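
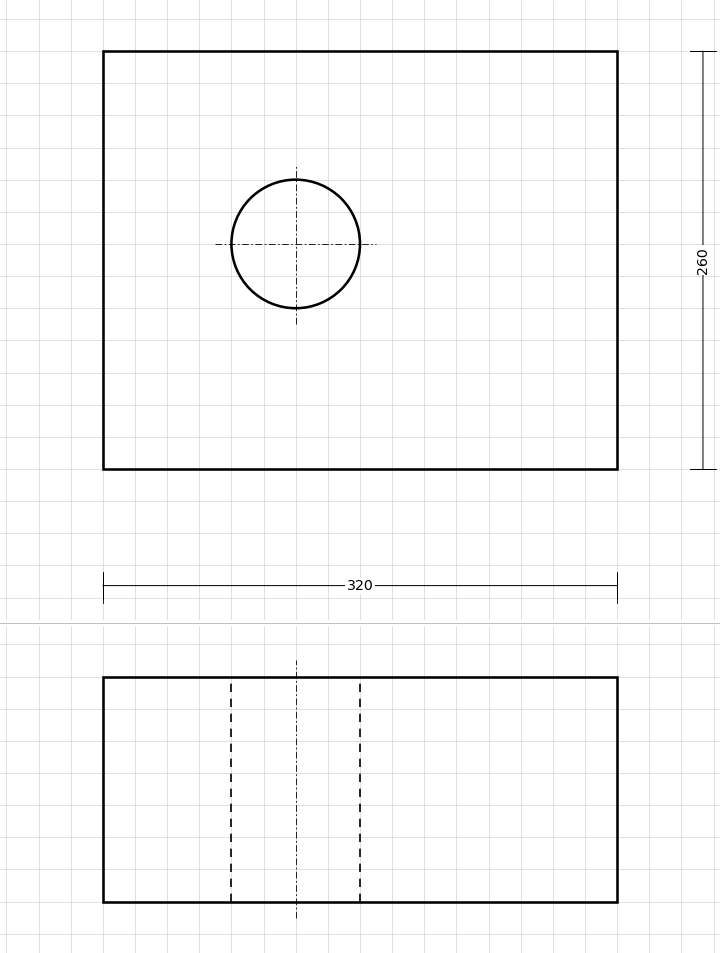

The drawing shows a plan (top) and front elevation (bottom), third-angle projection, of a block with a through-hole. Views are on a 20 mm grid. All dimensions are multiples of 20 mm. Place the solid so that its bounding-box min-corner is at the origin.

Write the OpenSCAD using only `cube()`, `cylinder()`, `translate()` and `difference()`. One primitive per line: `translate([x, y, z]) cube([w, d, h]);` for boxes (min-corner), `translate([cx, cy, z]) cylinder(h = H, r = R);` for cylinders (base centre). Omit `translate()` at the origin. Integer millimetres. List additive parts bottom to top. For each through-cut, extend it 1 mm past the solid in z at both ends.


difference() {
  cube([320, 260, 140]);
  translate([120, 140, -1]) cylinder(h = 142, r = 40);
}


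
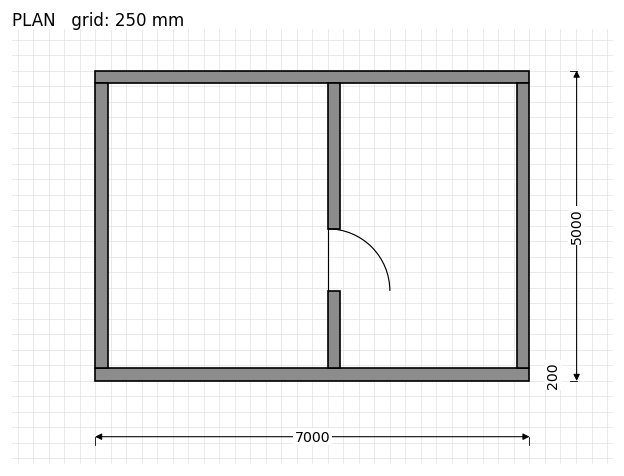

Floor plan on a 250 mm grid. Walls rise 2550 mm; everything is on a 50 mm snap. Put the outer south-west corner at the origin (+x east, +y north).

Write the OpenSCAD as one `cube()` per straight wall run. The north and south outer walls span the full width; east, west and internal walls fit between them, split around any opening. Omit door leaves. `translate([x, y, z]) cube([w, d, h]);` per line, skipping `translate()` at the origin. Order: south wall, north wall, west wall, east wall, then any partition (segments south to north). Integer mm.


cube([7000, 200, 2550]);
translate([0, 4800, 0]) cube([7000, 200, 2550]);
translate([0, 200, 0]) cube([200, 4600, 2550]);
translate([6800, 200, 0]) cube([200, 4600, 2550]);
translate([3750, 200, 0]) cube([200, 1250, 2550]);
translate([3750, 2450, 0]) cube([200, 2350, 2550]);


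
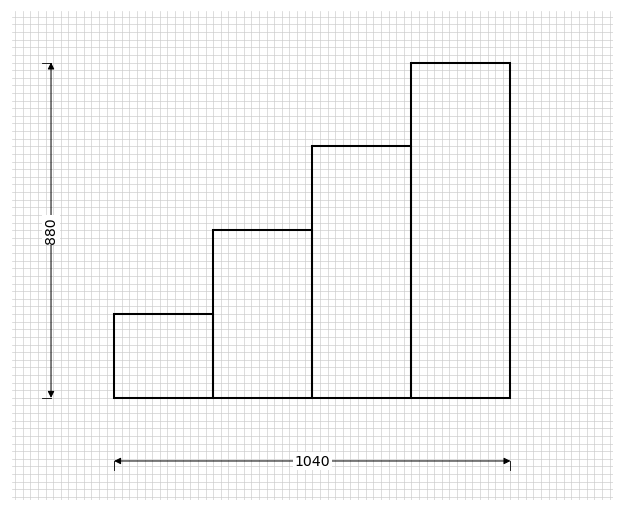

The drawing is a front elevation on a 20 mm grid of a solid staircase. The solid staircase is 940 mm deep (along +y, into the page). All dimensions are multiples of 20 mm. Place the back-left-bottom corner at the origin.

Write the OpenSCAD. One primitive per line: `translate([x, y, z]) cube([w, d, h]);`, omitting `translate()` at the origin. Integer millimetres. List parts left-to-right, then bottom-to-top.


cube([260, 940, 220]);
translate([260, 0, 0]) cube([260, 940, 440]);
translate([520, 0, 0]) cube([260, 940, 660]);
translate([780, 0, 0]) cube([260, 940, 880]);


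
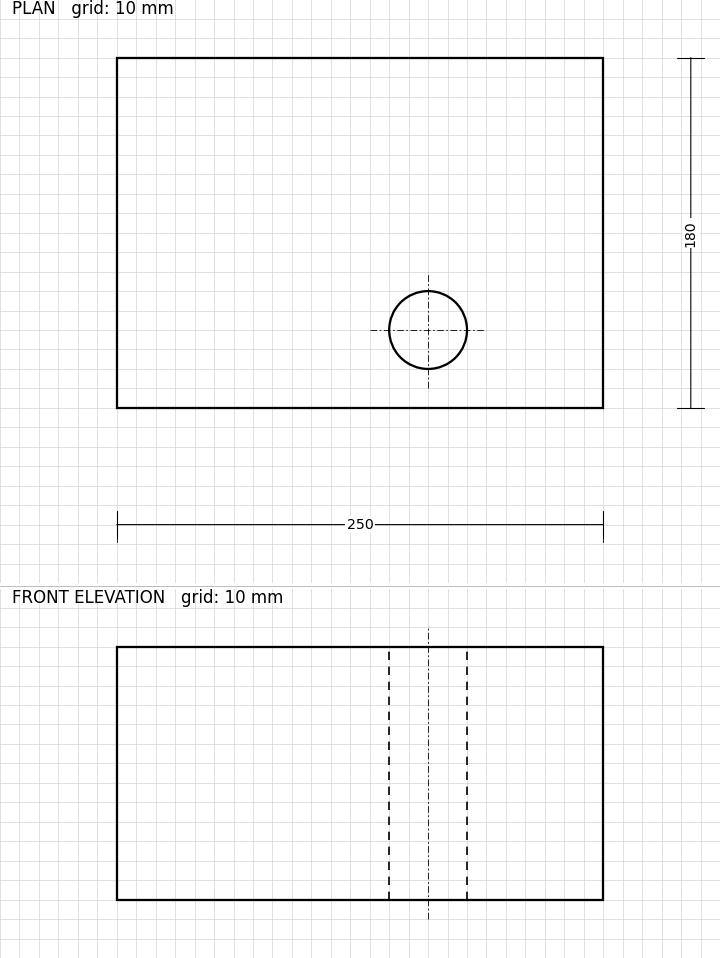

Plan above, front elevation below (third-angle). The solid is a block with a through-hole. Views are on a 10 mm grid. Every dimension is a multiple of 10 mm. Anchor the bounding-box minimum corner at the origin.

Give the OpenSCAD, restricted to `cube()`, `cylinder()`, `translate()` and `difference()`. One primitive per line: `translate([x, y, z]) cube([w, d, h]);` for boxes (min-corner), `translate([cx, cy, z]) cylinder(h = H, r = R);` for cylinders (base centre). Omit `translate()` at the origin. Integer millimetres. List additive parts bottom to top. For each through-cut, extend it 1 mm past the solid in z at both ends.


difference() {
  cube([250, 180, 130]);
  translate([160, 40, -1]) cylinder(h = 132, r = 20);
}


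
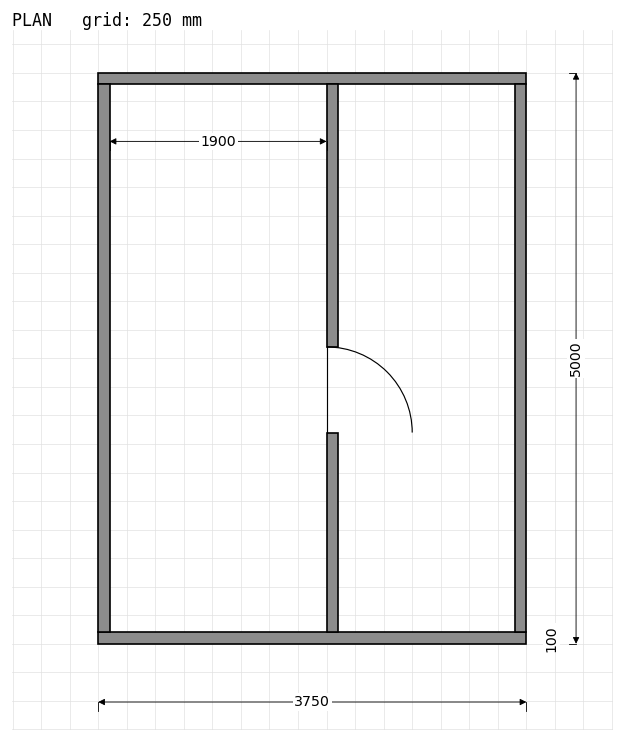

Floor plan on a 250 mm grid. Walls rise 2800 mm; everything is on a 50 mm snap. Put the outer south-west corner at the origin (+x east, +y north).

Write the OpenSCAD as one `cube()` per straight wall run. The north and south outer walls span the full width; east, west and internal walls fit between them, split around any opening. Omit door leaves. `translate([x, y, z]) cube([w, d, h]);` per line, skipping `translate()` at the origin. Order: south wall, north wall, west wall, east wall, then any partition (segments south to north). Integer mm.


cube([3750, 100, 2800]);
translate([0, 4900, 0]) cube([3750, 100, 2800]);
translate([0, 100, 0]) cube([100, 4800, 2800]);
translate([3650, 100, 0]) cube([100, 4800, 2800]);
translate([2000, 100, 0]) cube([100, 1750, 2800]);
translate([2000, 2600, 0]) cube([100, 2300, 2800]);


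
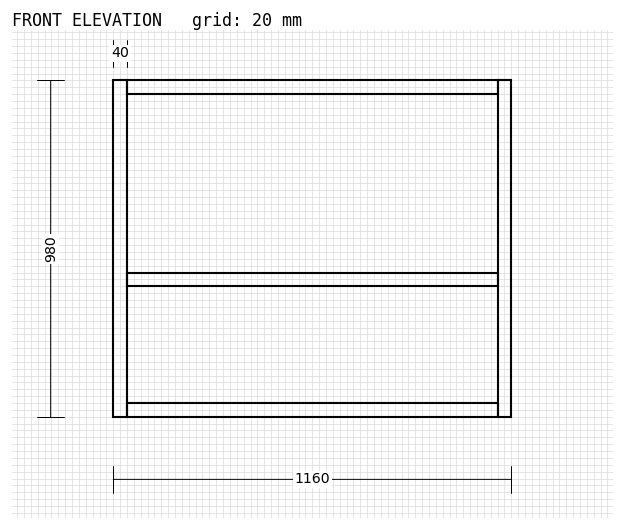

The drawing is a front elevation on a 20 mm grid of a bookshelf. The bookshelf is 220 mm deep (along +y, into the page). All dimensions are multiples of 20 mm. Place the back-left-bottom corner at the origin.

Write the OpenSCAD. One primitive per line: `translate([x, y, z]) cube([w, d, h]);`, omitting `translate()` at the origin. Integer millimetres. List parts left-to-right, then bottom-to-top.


cube([40, 220, 980]);
translate([40, 0, 0]) cube([1080, 220, 40]);
translate([40, 0, 380]) cube([1080, 220, 40]);
translate([40, 0, 940]) cube([1080, 220, 40]);
translate([1120, 0, 0]) cube([40, 220, 980]);


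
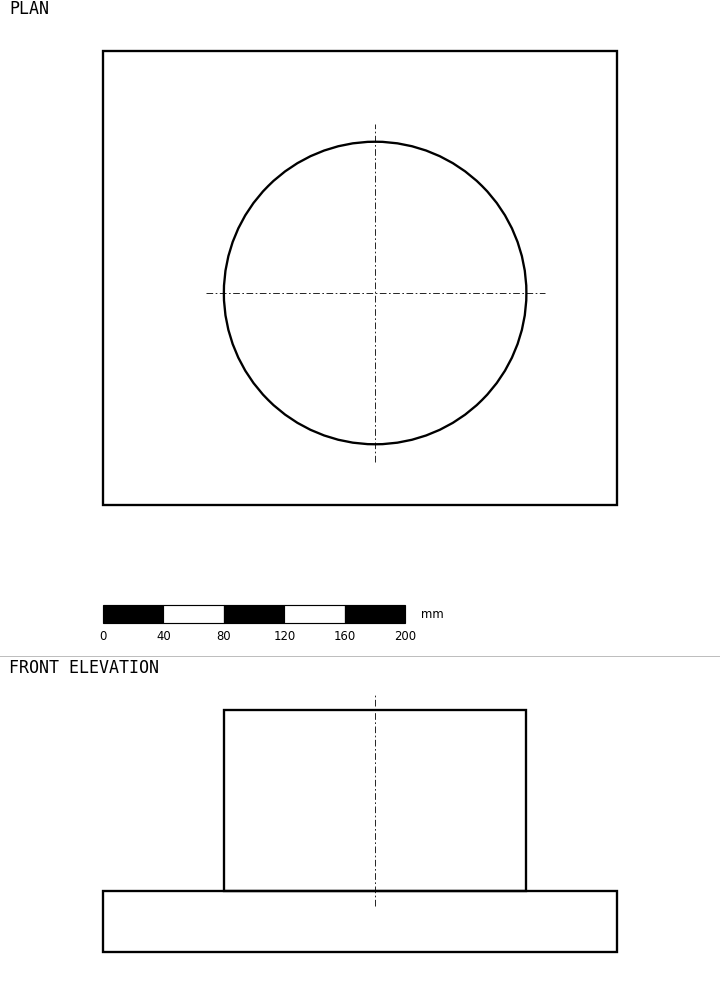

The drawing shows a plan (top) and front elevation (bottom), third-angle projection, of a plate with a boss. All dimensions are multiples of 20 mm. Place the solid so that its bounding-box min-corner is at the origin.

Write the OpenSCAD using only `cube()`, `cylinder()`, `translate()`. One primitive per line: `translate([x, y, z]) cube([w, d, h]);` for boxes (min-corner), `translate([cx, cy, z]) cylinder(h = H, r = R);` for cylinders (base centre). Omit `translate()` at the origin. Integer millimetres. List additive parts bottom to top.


cube([340, 300, 40]);
translate([180, 140, 40]) cylinder(h = 120, r = 100);


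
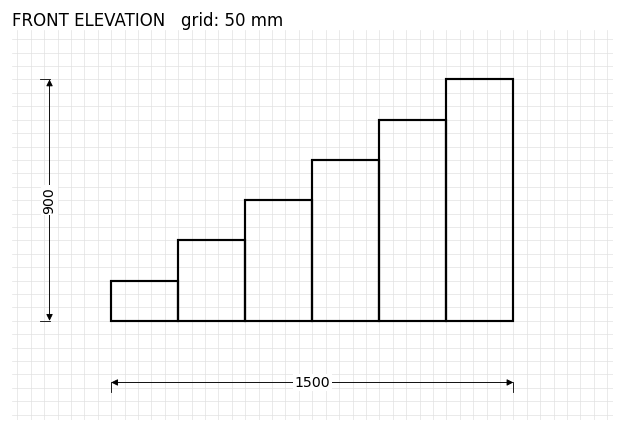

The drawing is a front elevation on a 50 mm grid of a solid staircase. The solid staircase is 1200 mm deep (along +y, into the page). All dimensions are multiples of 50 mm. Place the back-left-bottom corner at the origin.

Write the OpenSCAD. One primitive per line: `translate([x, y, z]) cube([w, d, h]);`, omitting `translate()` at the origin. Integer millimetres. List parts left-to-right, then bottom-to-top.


cube([250, 1200, 150]);
translate([250, 0, 0]) cube([250, 1200, 300]);
translate([500, 0, 0]) cube([250, 1200, 450]);
translate([750, 0, 0]) cube([250, 1200, 600]);
translate([1000, 0, 0]) cube([250, 1200, 750]);
translate([1250, 0, 0]) cube([250, 1200, 900]);


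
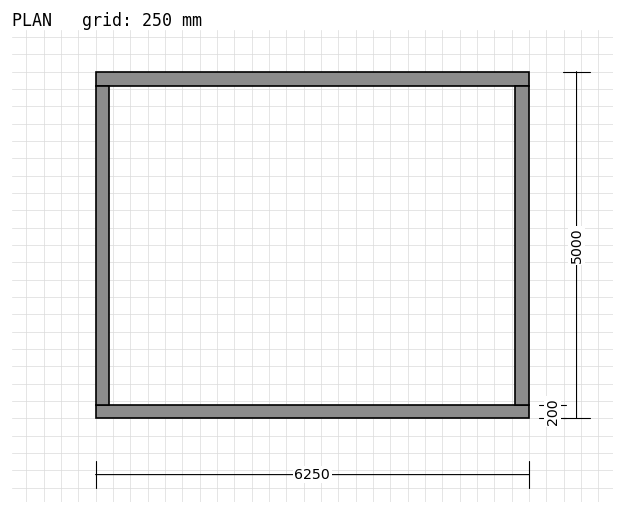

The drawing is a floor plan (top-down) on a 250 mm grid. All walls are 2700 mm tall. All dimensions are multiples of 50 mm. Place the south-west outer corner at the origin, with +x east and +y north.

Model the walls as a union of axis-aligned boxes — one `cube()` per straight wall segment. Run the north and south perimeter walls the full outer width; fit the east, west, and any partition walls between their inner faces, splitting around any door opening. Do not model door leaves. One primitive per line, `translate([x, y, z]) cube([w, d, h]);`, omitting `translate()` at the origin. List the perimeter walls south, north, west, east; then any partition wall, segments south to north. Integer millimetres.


cube([6250, 200, 2700]);
translate([0, 4800, 0]) cube([6250, 200, 2700]);
translate([0, 200, 0]) cube([200, 4600, 2700]);
translate([6050, 200, 0]) cube([200, 4600, 2700]);


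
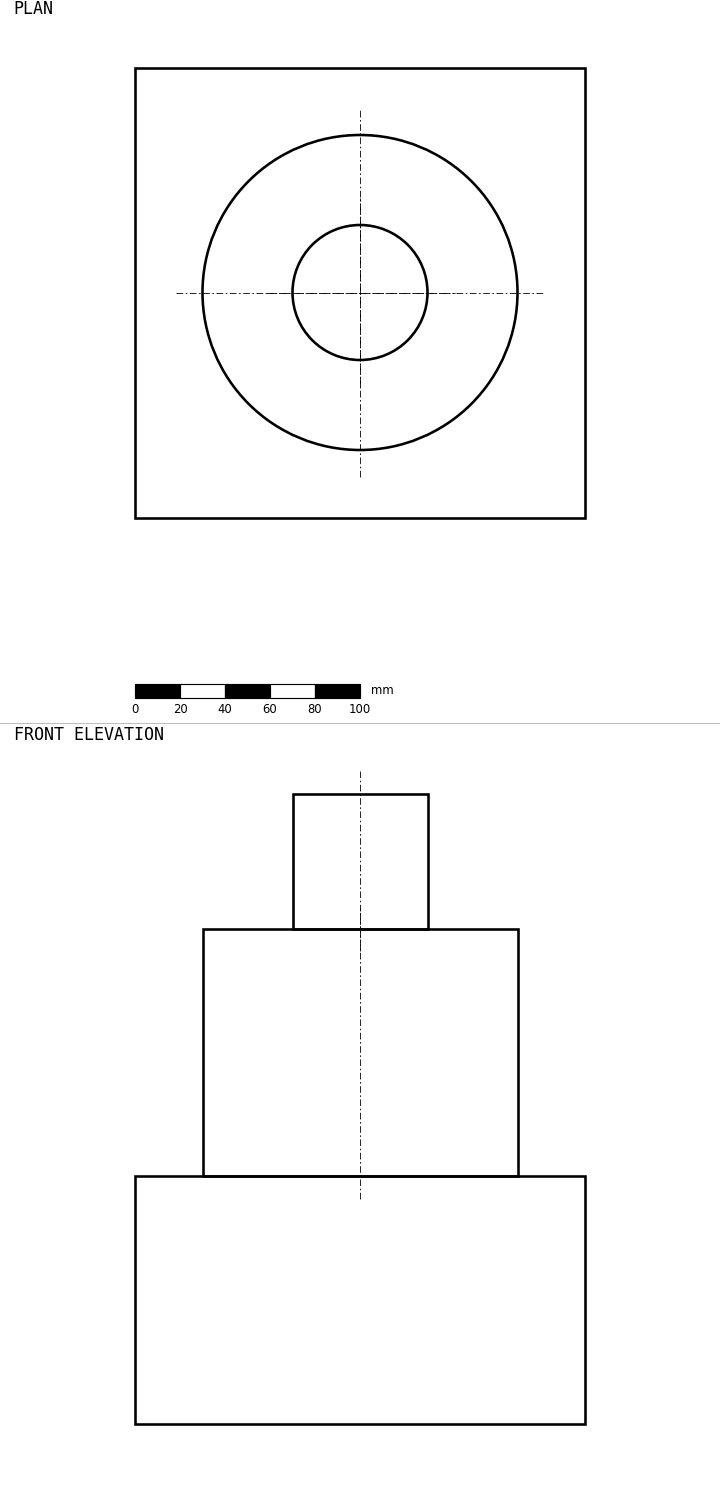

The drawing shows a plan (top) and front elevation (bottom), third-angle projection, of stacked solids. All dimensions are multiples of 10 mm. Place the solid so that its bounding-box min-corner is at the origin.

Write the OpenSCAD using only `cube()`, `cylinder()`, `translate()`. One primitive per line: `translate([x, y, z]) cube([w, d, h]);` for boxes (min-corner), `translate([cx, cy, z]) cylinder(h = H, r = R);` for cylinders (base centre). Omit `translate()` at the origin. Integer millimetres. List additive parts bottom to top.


cube([200, 200, 110]);
translate([100, 100, 110]) cylinder(h = 110, r = 70);
translate([100, 100, 220]) cylinder(h = 60, r = 30);


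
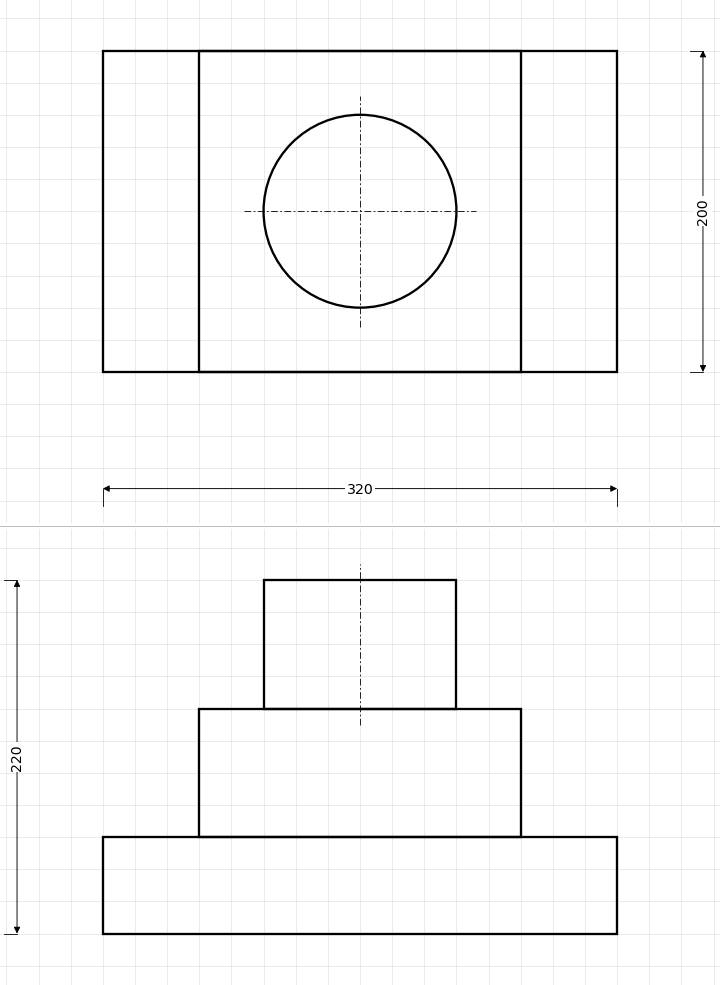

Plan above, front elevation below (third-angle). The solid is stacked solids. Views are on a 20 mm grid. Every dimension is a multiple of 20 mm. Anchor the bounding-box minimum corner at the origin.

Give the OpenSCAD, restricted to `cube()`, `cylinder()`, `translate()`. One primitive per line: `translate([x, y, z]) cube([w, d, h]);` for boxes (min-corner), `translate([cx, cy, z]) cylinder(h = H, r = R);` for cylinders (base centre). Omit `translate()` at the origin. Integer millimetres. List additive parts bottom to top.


cube([320, 200, 60]);
translate([60, 0, 60]) cube([200, 200, 80]);
translate([160, 100, 140]) cylinder(h = 80, r = 60);


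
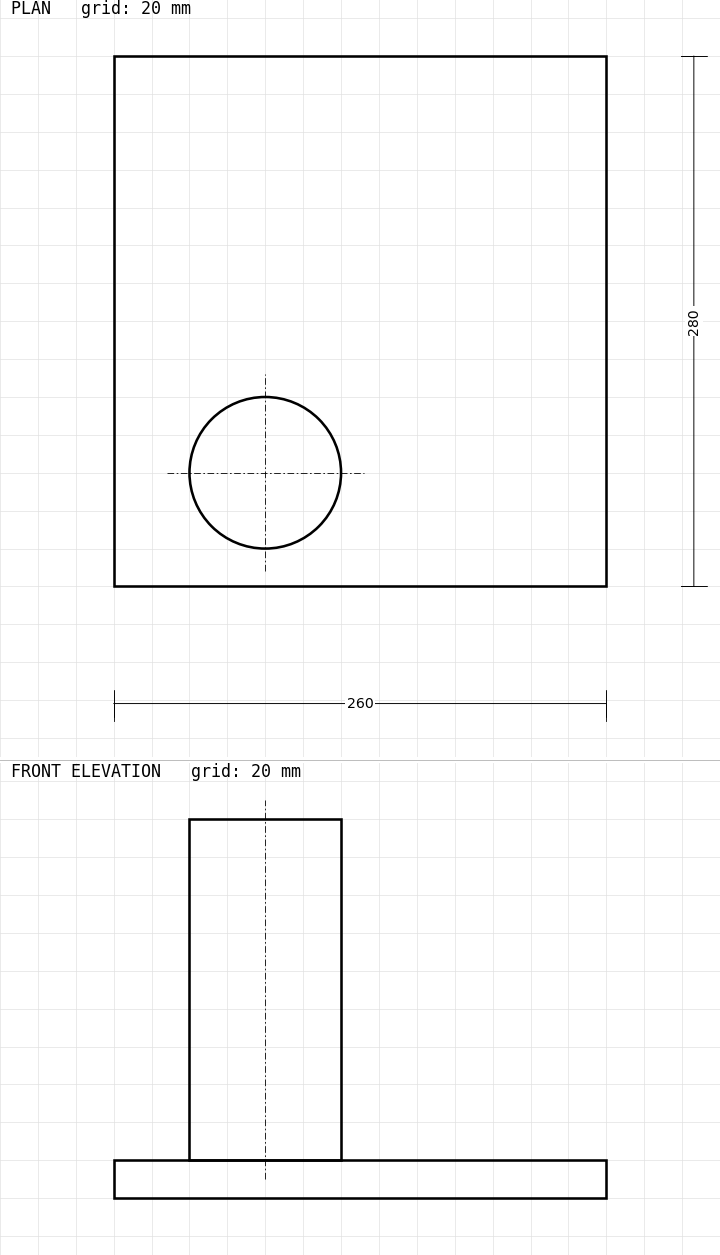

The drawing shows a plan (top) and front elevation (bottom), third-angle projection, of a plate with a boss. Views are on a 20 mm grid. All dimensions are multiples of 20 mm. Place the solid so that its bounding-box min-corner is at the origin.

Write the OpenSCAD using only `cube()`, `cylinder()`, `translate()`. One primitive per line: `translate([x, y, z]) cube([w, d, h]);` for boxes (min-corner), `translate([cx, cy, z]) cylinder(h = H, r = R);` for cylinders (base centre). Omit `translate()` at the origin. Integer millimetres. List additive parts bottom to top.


cube([260, 280, 20]);
translate([80, 60, 20]) cylinder(h = 180, r = 40);


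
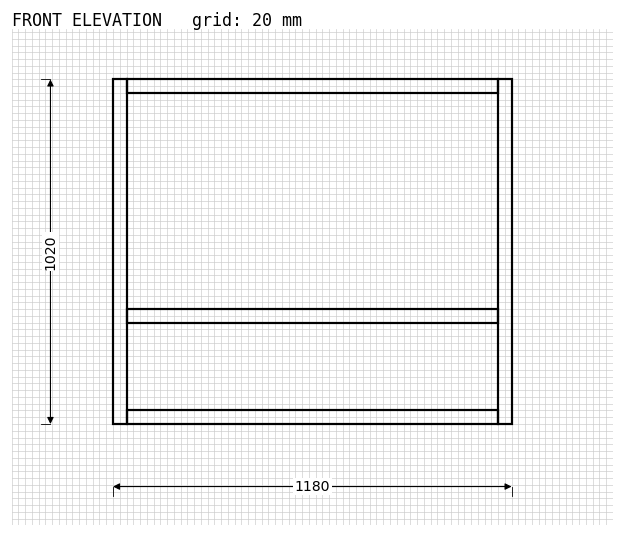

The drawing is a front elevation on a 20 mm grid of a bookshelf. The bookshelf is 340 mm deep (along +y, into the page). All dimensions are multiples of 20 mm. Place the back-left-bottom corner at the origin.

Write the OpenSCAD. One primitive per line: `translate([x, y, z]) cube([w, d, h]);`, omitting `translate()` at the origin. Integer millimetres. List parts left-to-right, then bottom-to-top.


cube([40, 340, 1020]);
translate([40, 0, 0]) cube([1100, 340, 40]);
translate([40, 0, 300]) cube([1100, 340, 40]);
translate([40, 0, 980]) cube([1100, 340, 40]);
translate([1140, 0, 0]) cube([40, 340, 1020]);


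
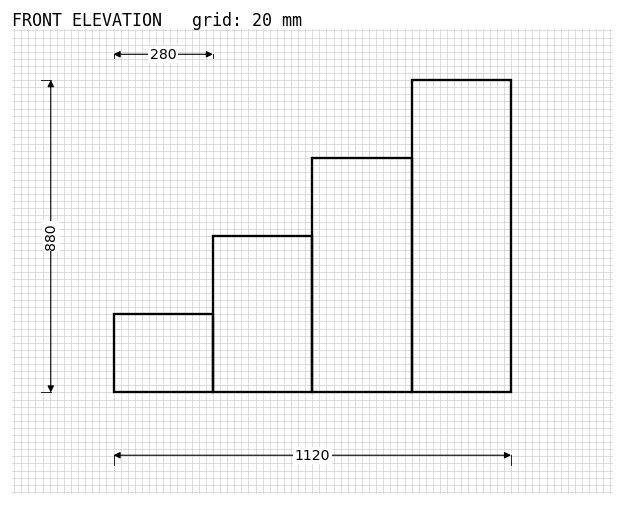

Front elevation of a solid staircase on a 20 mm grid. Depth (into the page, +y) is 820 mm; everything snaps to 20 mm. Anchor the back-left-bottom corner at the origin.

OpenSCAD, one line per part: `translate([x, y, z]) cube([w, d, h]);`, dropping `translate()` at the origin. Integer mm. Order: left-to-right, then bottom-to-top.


cube([280, 820, 220]);
translate([280, 0, 0]) cube([280, 820, 440]);
translate([560, 0, 0]) cube([280, 820, 660]);
translate([840, 0, 0]) cube([280, 820, 880]);


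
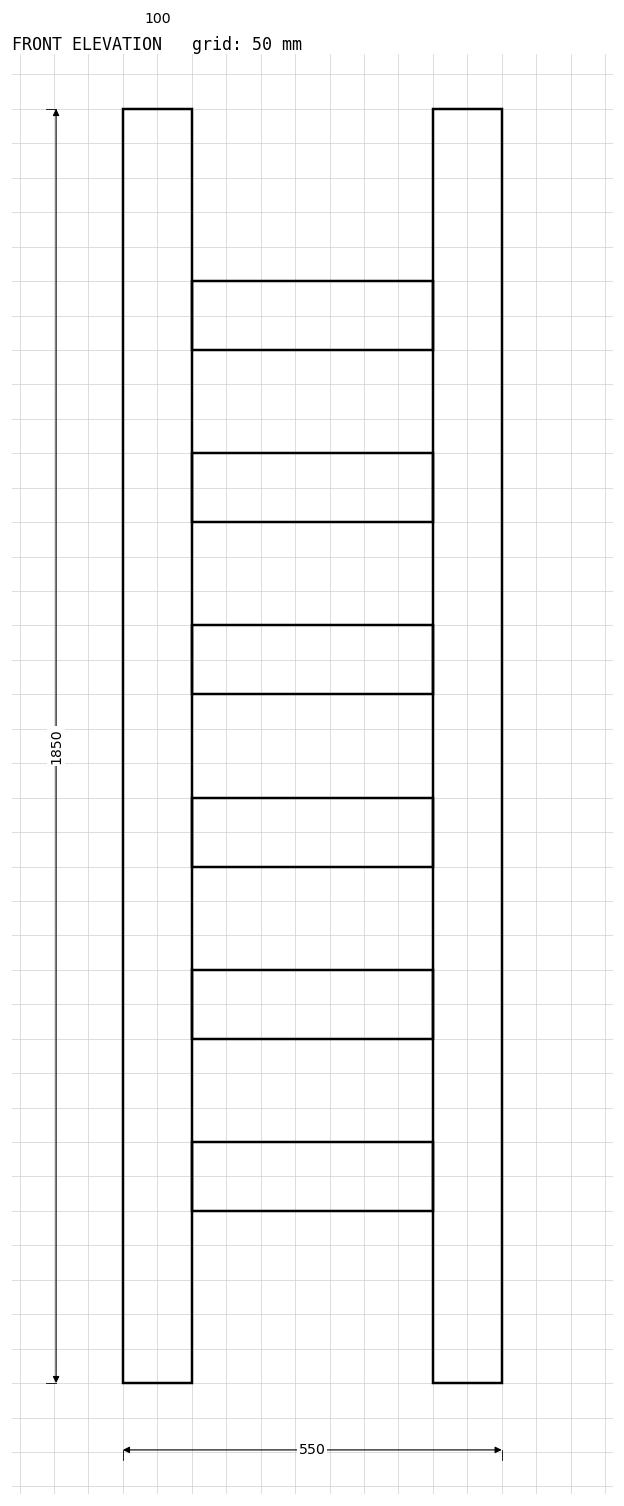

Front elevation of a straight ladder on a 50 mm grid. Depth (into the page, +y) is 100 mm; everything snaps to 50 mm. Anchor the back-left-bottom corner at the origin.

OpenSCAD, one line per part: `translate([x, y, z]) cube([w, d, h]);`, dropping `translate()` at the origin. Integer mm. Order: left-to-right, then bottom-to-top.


cube([100, 100, 1850]);
translate([100, 0, 250]) cube([350, 100, 100]);
translate([100, 0, 500]) cube([350, 100, 100]);
translate([100, 0, 750]) cube([350, 100, 100]);
translate([100, 0, 1000]) cube([350, 100, 100]);
translate([100, 0, 1250]) cube([350, 100, 100]);
translate([100, 0, 1500]) cube([350, 100, 100]);
translate([450, 0, 0]) cube([100, 100, 1850]);


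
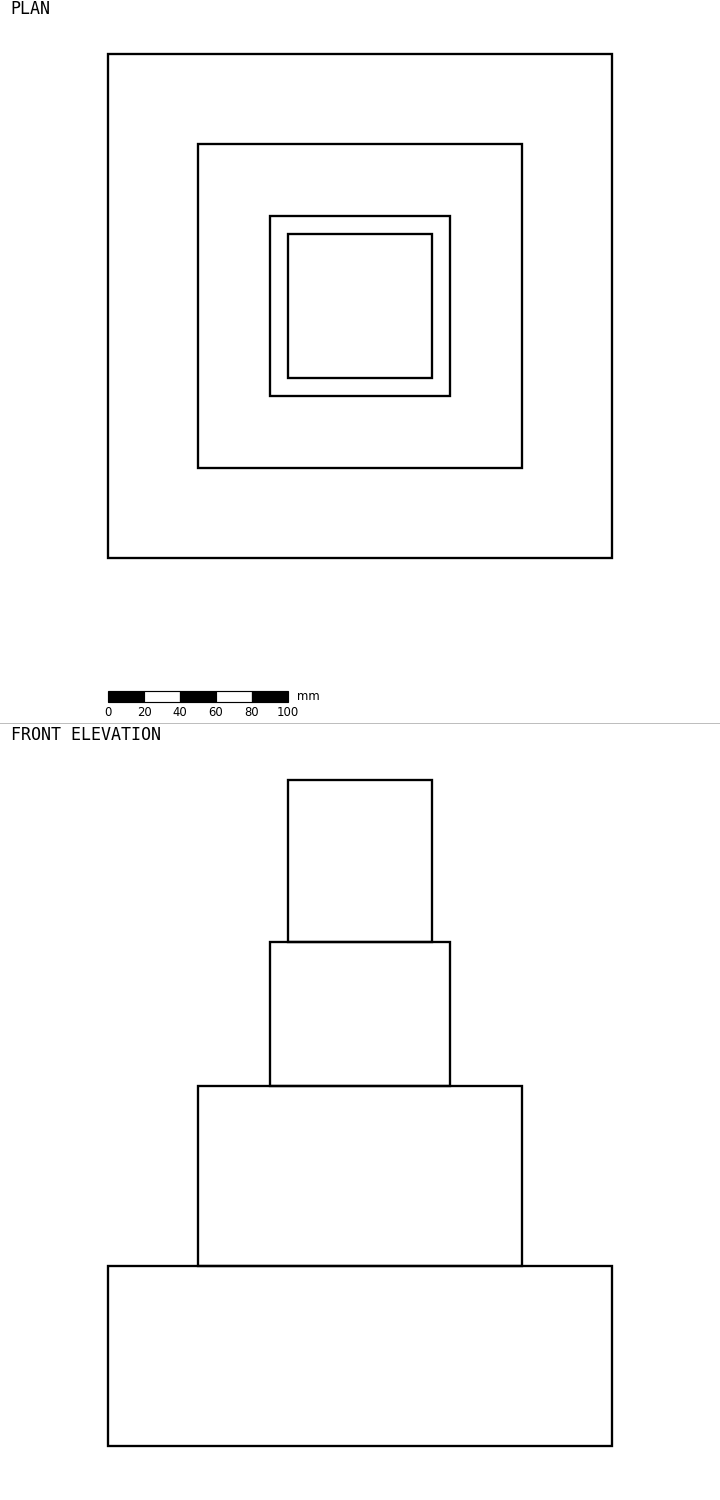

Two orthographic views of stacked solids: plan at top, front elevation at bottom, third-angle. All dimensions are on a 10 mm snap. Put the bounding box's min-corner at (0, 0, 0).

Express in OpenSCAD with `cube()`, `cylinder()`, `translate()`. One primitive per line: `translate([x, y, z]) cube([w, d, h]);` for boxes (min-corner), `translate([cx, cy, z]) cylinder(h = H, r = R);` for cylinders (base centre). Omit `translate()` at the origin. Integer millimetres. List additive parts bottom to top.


cube([280, 280, 100]);
translate([50, 50, 100]) cube([180, 180, 100]);
translate([90, 90, 200]) cube([100, 100, 80]);
translate([100, 100, 280]) cube([80, 80, 90]);


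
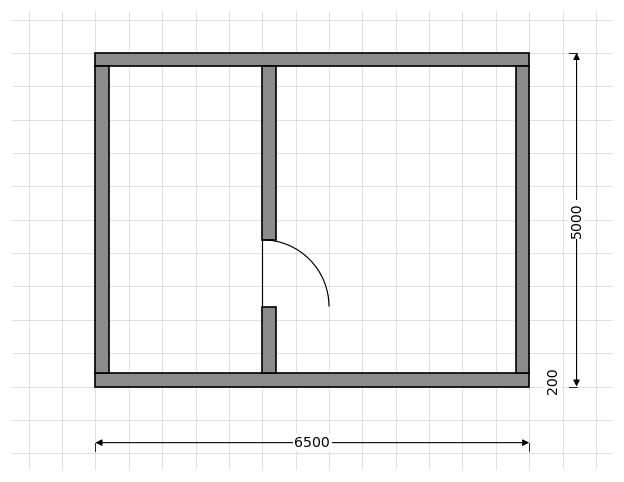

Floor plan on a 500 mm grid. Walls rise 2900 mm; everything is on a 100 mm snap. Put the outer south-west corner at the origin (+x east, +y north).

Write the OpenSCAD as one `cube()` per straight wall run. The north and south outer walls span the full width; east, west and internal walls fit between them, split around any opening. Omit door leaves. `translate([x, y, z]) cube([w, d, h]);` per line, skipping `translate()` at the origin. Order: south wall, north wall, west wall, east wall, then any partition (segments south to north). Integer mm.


cube([6500, 200, 2900]);
translate([0, 4800, 0]) cube([6500, 200, 2900]);
translate([0, 200, 0]) cube([200, 4600, 2900]);
translate([6300, 200, 0]) cube([200, 4600, 2900]);
translate([2500, 200, 0]) cube([200, 1000, 2900]);
translate([2500, 2200, 0]) cube([200, 2600, 2900]);


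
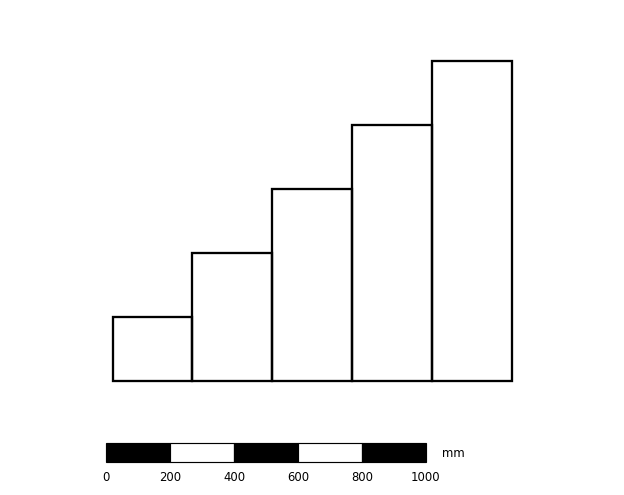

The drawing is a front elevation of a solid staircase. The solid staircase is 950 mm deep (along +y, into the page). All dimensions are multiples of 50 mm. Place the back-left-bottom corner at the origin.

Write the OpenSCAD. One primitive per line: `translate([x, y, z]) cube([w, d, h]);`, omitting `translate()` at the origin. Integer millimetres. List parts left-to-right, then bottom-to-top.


cube([250, 950, 200]);
translate([250, 0, 0]) cube([250, 950, 400]);
translate([500, 0, 0]) cube([250, 950, 600]);
translate([750, 0, 0]) cube([250, 950, 800]);
translate([1000, 0, 0]) cube([250, 950, 1000]);


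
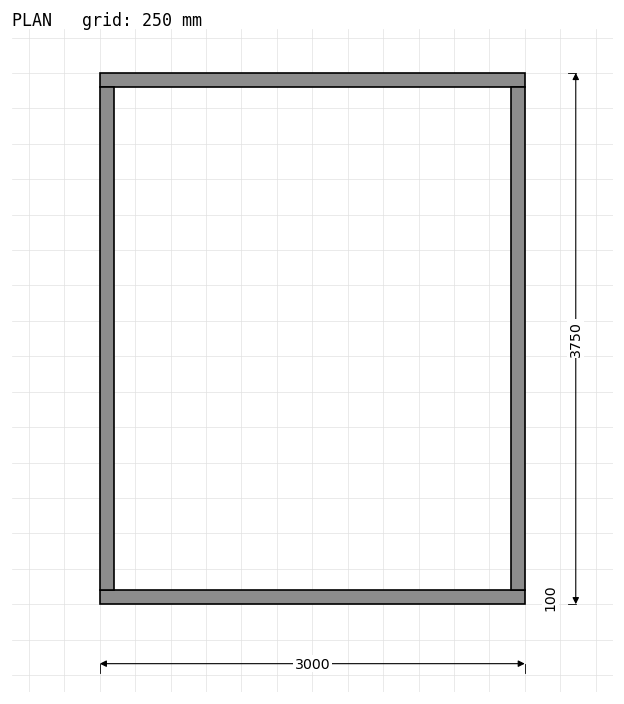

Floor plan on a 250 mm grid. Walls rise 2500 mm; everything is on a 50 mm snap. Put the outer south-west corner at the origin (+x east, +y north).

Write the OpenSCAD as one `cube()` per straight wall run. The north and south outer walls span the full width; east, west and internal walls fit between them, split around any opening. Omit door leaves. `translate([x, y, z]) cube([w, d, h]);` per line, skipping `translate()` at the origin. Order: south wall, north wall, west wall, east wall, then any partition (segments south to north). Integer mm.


cube([3000, 100, 2500]);
translate([0, 3650, 0]) cube([3000, 100, 2500]);
translate([0, 100, 0]) cube([100, 3550, 2500]);
translate([2900, 100, 0]) cube([100, 3550, 2500]);


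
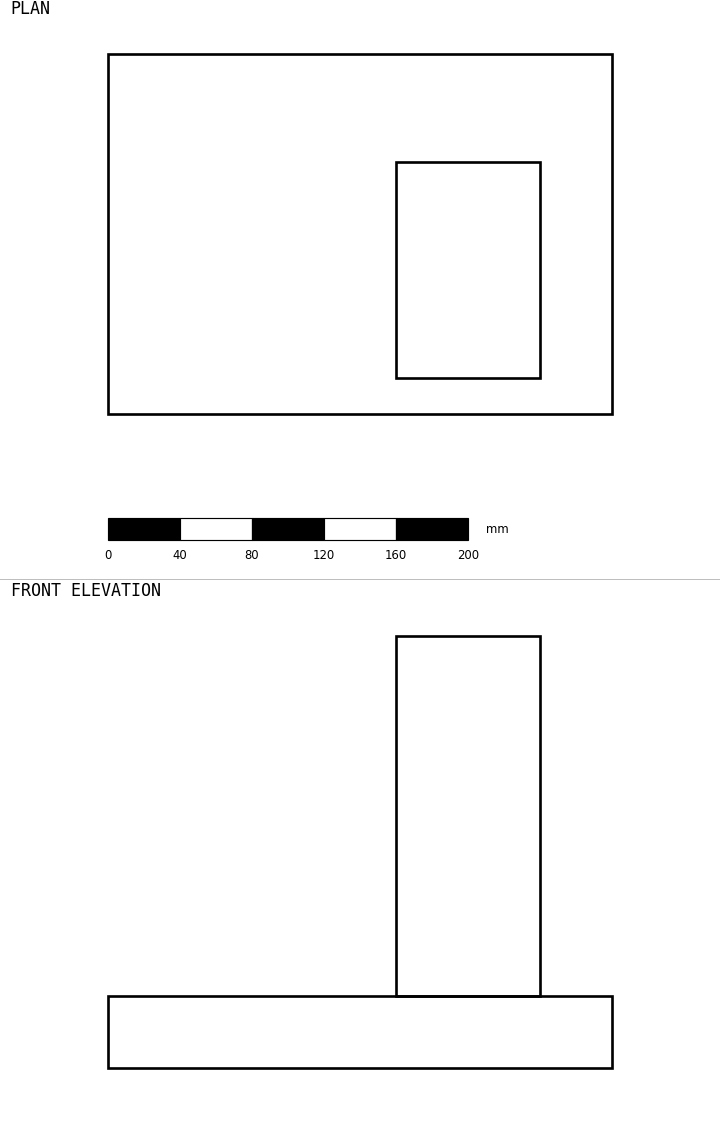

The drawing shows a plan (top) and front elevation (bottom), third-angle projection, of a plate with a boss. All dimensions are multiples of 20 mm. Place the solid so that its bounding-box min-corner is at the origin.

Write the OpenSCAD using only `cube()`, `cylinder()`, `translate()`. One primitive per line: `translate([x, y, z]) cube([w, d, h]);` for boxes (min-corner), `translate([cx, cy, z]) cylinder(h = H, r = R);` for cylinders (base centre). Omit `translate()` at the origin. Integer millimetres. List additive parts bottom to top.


cube([280, 200, 40]);
translate([160, 20, 40]) cube([80, 120, 200]);


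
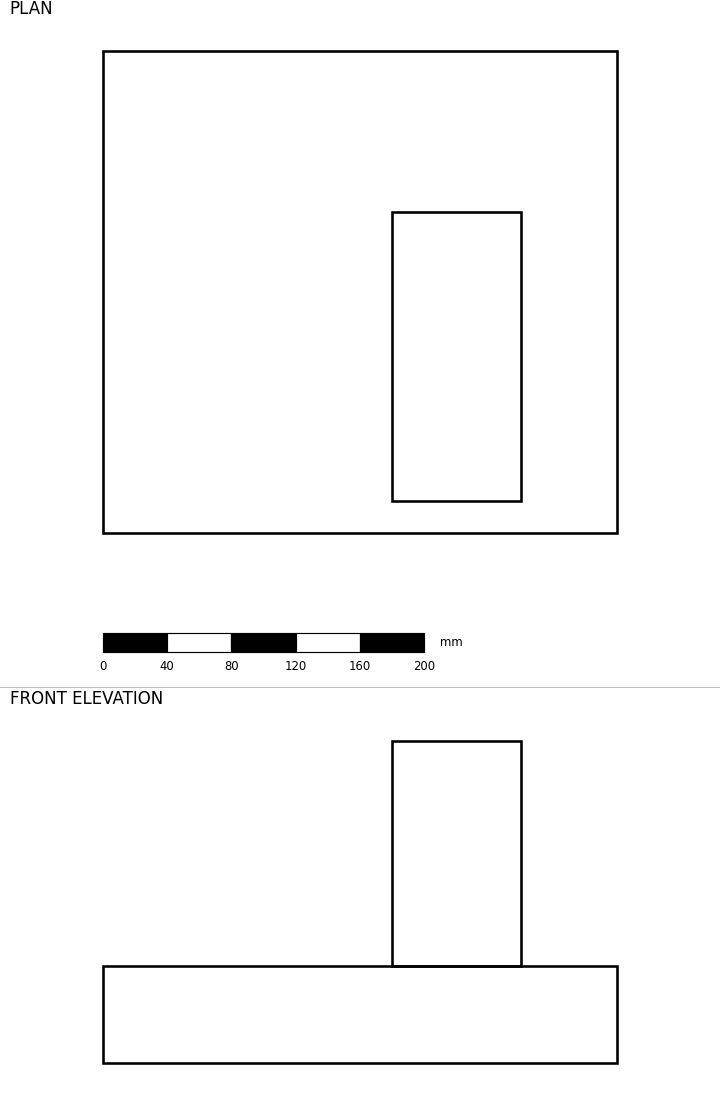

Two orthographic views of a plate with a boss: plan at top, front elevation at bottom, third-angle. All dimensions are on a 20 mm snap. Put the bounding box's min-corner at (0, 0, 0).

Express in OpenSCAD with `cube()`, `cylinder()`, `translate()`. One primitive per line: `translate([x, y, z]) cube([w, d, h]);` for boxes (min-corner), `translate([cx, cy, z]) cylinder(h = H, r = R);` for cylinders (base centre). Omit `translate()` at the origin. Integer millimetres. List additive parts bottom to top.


cube([320, 300, 60]);
translate([180, 20, 60]) cube([80, 180, 140]);


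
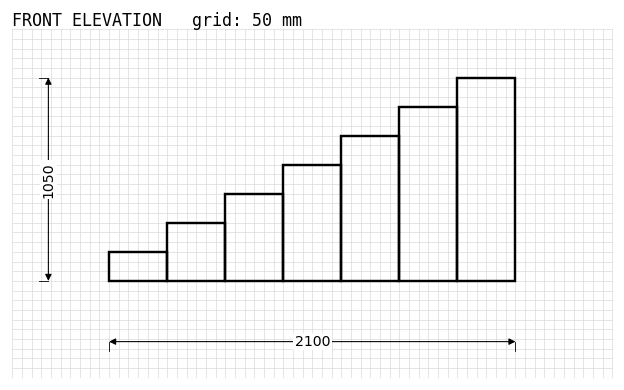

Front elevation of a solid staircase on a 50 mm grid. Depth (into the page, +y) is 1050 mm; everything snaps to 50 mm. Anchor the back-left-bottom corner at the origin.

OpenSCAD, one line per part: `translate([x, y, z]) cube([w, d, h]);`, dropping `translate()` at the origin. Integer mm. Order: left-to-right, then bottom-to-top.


cube([300, 1050, 150]);
translate([300, 0, 0]) cube([300, 1050, 300]);
translate([600, 0, 0]) cube([300, 1050, 450]);
translate([900, 0, 0]) cube([300, 1050, 600]);
translate([1200, 0, 0]) cube([300, 1050, 750]);
translate([1500, 0, 0]) cube([300, 1050, 900]);
translate([1800, 0, 0]) cube([300, 1050, 1050]);


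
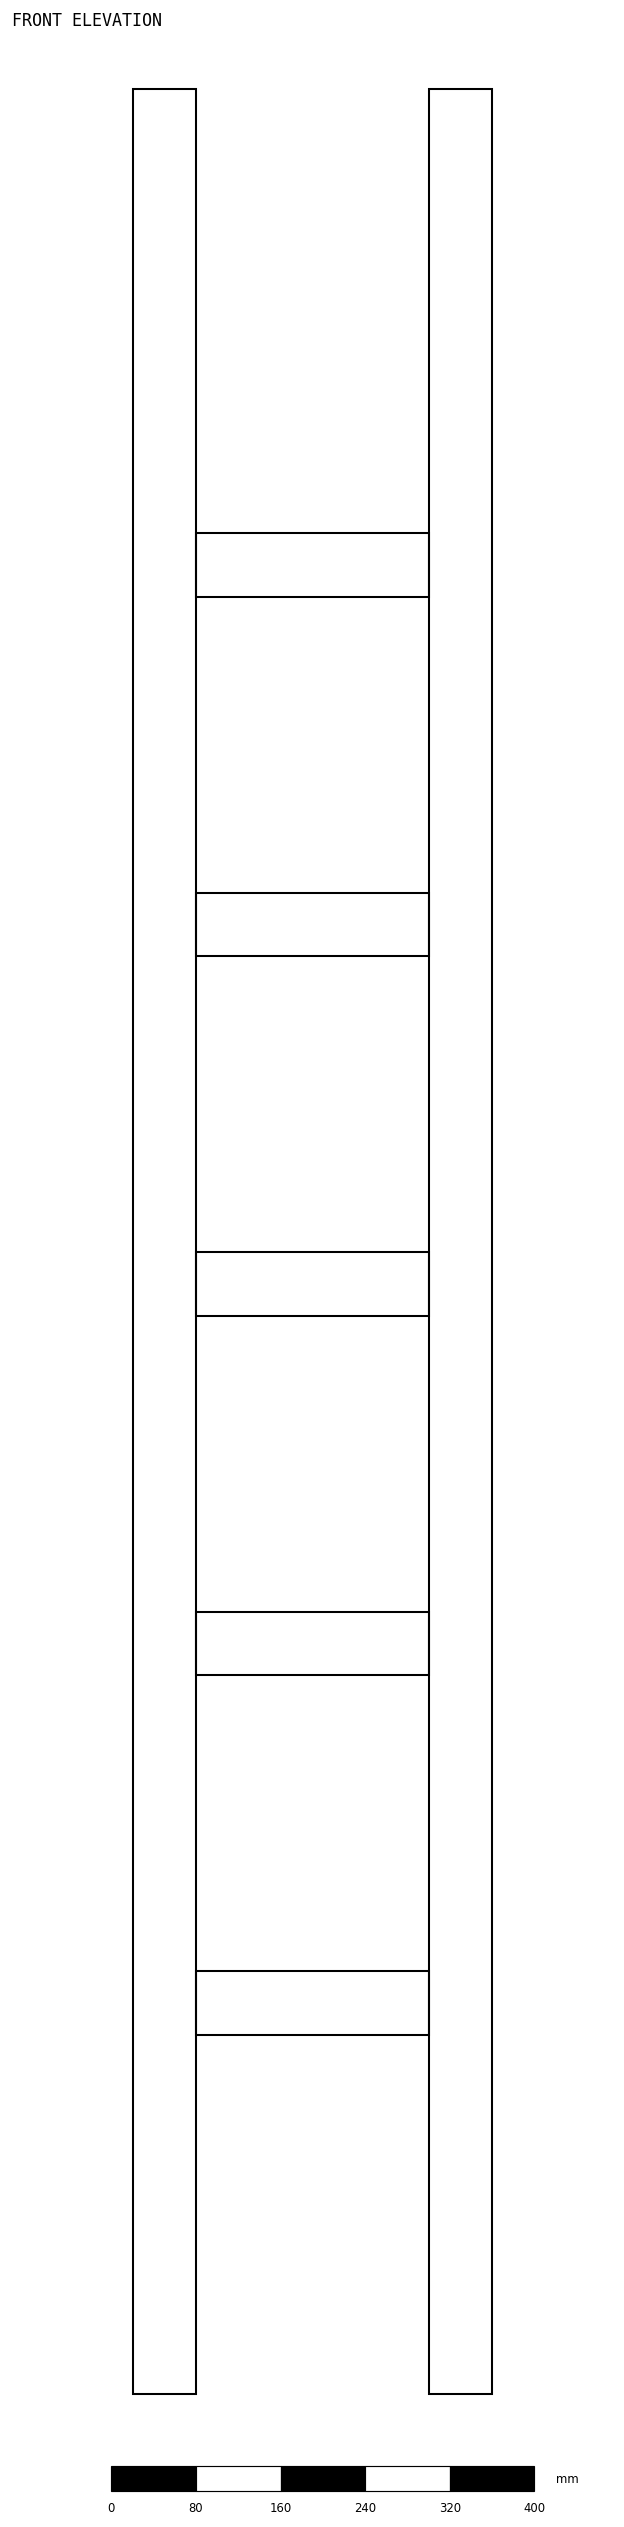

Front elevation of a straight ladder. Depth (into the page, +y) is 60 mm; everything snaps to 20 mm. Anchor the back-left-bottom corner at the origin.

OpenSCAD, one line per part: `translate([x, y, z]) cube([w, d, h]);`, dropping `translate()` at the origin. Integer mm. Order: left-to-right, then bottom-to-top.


cube([60, 60, 2180]);
translate([60, 0, 340]) cube([220, 60, 60]);
translate([60, 0, 680]) cube([220, 60, 60]);
translate([60, 0, 1020]) cube([220, 60, 60]);
translate([60, 0, 1360]) cube([220, 60, 60]);
translate([60, 0, 1700]) cube([220, 60, 60]);
translate([280, 0, 0]) cube([60, 60, 2180]);


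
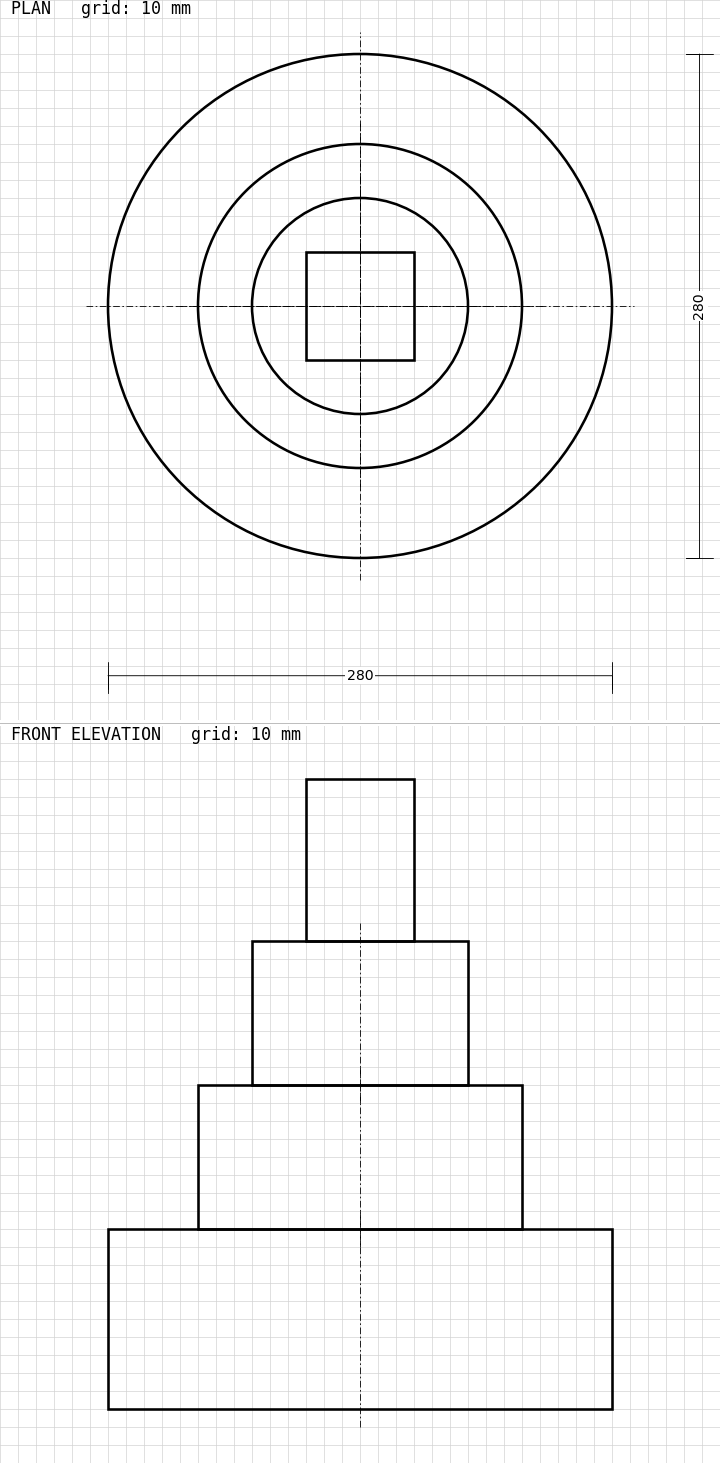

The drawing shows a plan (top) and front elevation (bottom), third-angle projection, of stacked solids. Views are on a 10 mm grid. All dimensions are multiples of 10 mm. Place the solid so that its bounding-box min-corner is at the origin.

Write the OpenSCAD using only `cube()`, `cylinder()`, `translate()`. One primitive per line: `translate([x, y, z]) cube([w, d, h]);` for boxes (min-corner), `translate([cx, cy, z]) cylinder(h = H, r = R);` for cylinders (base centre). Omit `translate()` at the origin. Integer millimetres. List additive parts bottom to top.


translate([140, 140, 0]) cylinder(h = 100, r = 140);
translate([140, 140, 100]) cylinder(h = 80, r = 90);
translate([140, 140, 180]) cylinder(h = 80, r = 60);
translate([110, 110, 260]) cube([60, 60, 90]);


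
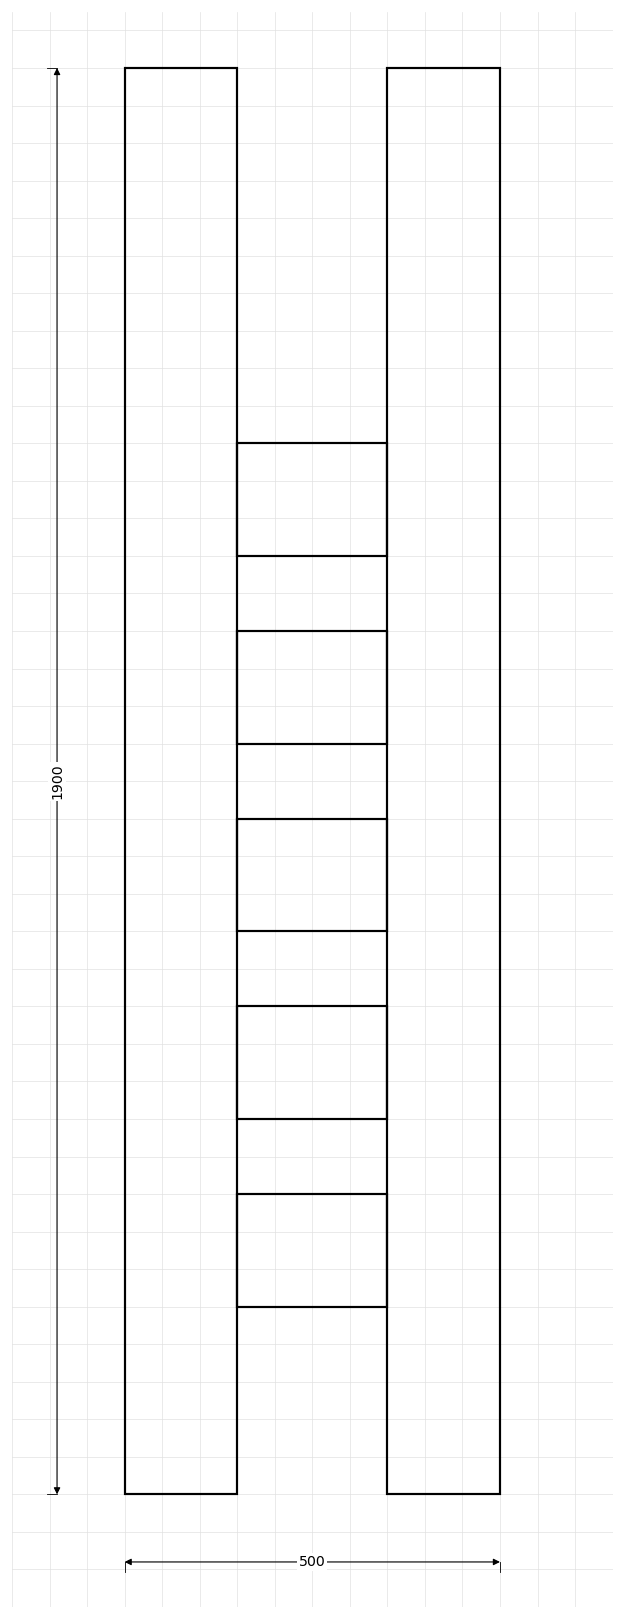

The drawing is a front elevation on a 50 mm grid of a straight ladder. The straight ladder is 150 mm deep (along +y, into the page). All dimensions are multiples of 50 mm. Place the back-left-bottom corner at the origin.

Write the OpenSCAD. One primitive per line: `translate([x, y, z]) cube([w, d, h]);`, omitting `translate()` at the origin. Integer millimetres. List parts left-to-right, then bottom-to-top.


cube([150, 150, 1900]);
translate([150, 0, 250]) cube([200, 150, 150]);
translate([150, 0, 500]) cube([200, 150, 150]);
translate([150, 0, 750]) cube([200, 150, 150]);
translate([150, 0, 1000]) cube([200, 150, 150]);
translate([150, 0, 1250]) cube([200, 150, 150]);
translate([350, 0, 0]) cube([150, 150, 1900]);


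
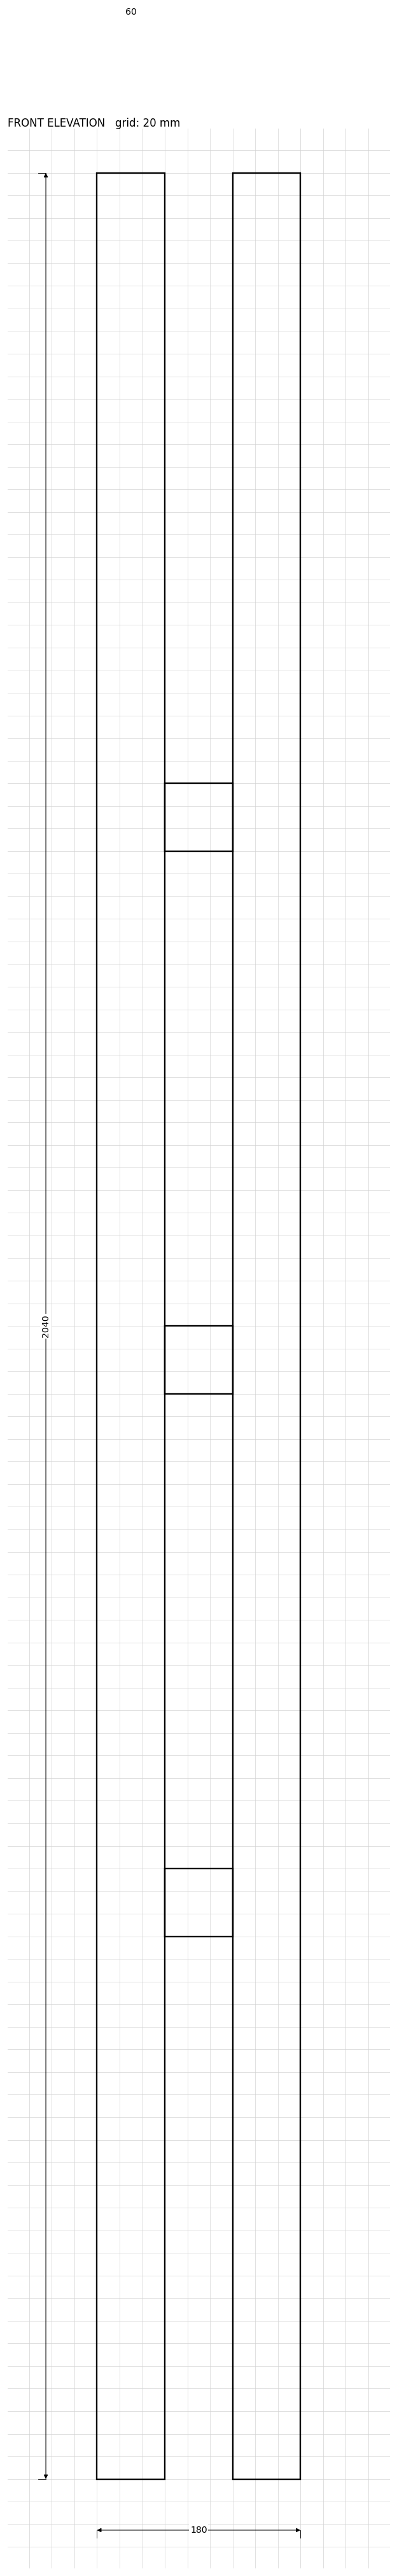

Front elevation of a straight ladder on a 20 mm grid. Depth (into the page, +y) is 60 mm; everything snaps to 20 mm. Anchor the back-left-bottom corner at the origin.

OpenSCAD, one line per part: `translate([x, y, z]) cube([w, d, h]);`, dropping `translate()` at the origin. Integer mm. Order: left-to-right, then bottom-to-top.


cube([60, 60, 2040]);
translate([60, 0, 480]) cube([60, 60, 60]);
translate([60, 0, 960]) cube([60, 60, 60]);
translate([60, 0, 1440]) cube([60, 60, 60]);
translate([120, 0, 0]) cube([60, 60, 2040]);


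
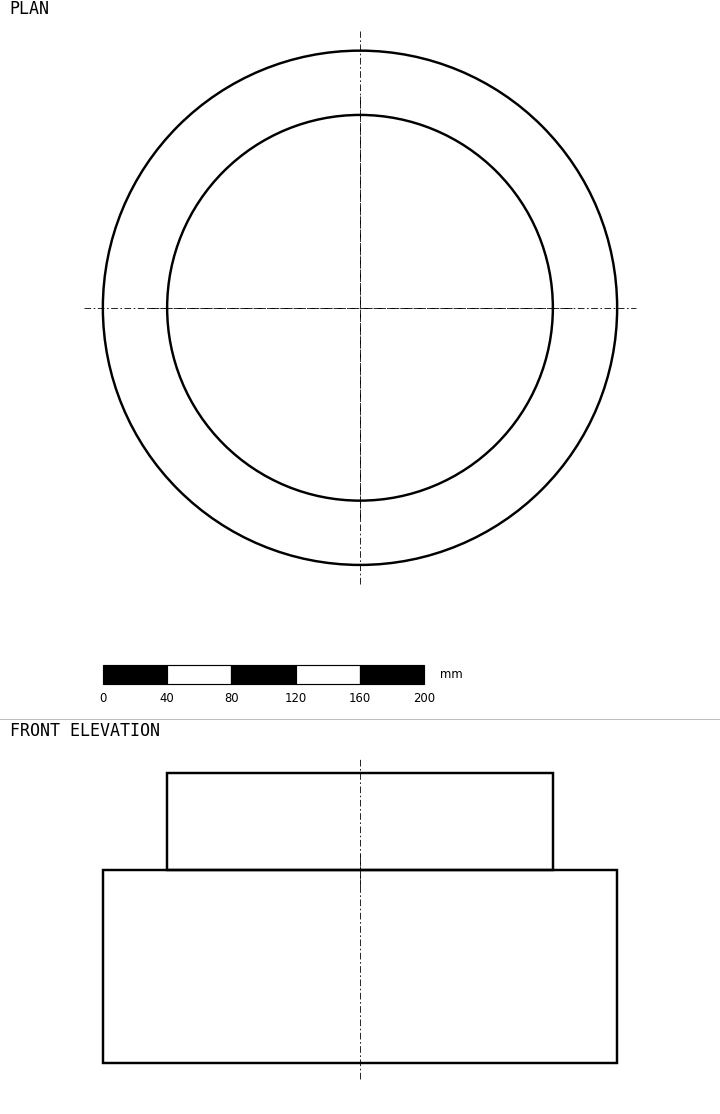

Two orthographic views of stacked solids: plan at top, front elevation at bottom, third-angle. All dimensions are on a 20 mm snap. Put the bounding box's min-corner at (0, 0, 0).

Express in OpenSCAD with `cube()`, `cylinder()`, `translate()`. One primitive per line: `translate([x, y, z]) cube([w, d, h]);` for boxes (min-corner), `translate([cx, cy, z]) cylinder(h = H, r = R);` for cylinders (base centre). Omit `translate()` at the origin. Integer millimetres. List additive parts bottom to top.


translate([160, 160, 0]) cylinder(h = 120, r = 160);
translate([160, 160, 120]) cylinder(h = 60, r = 120);


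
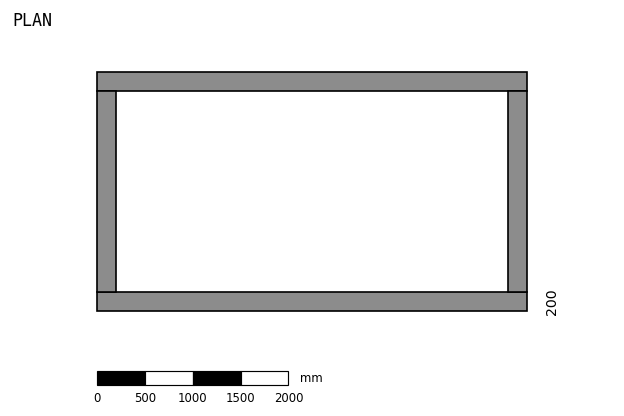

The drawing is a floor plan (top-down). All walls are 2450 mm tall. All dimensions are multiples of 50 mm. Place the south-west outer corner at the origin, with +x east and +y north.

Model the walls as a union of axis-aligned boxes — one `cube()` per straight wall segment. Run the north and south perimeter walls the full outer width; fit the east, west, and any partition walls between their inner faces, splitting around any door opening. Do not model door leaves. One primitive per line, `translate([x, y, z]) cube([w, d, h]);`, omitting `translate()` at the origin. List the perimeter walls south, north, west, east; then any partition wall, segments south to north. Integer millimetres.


cube([4500, 200, 2450]);
translate([0, 2300, 0]) cube([4500, 200, 2450]);
translate([0, 200, 0]) cube([200, 2100, 2450]);
translate([4300, 200, 0]) cube([200, 2100, 2450]);


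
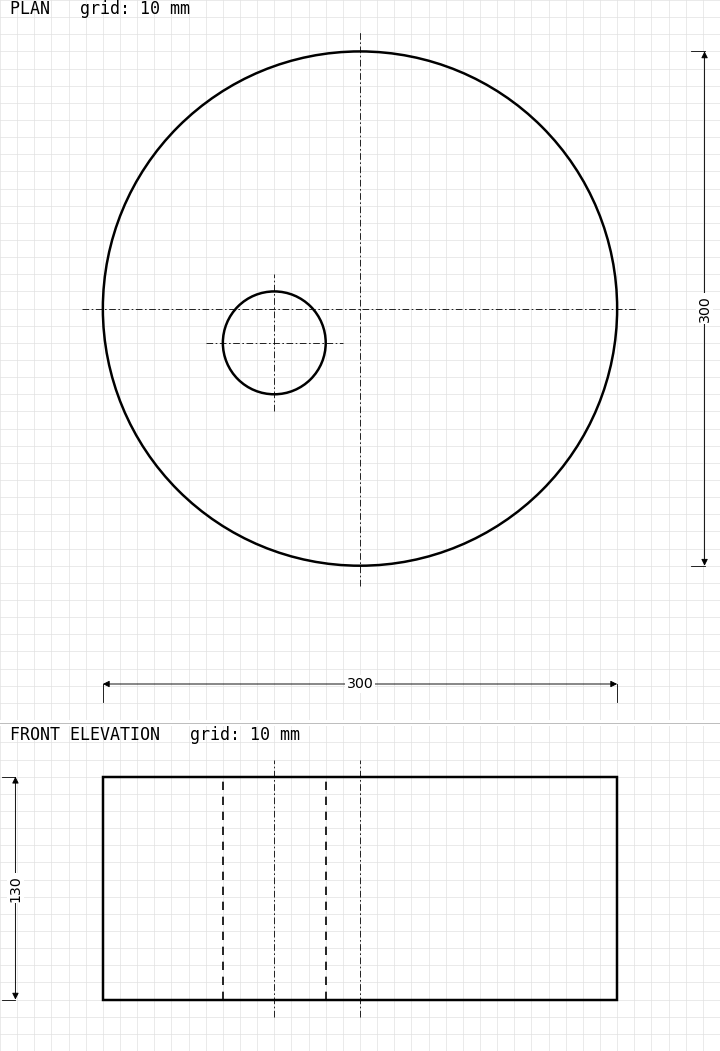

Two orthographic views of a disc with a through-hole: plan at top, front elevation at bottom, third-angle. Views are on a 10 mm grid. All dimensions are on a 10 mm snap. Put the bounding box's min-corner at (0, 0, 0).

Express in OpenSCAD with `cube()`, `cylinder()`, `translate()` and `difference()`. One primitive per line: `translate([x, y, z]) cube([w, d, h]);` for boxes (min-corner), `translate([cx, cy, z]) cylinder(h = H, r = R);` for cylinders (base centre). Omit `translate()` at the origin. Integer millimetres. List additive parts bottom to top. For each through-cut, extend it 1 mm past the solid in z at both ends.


difference() {
  translate([150, 150, 0]) cylinder(h = 130, r = 150);
  translate([100, 130, -1]) cylinder(h = 132, r = 30);
}


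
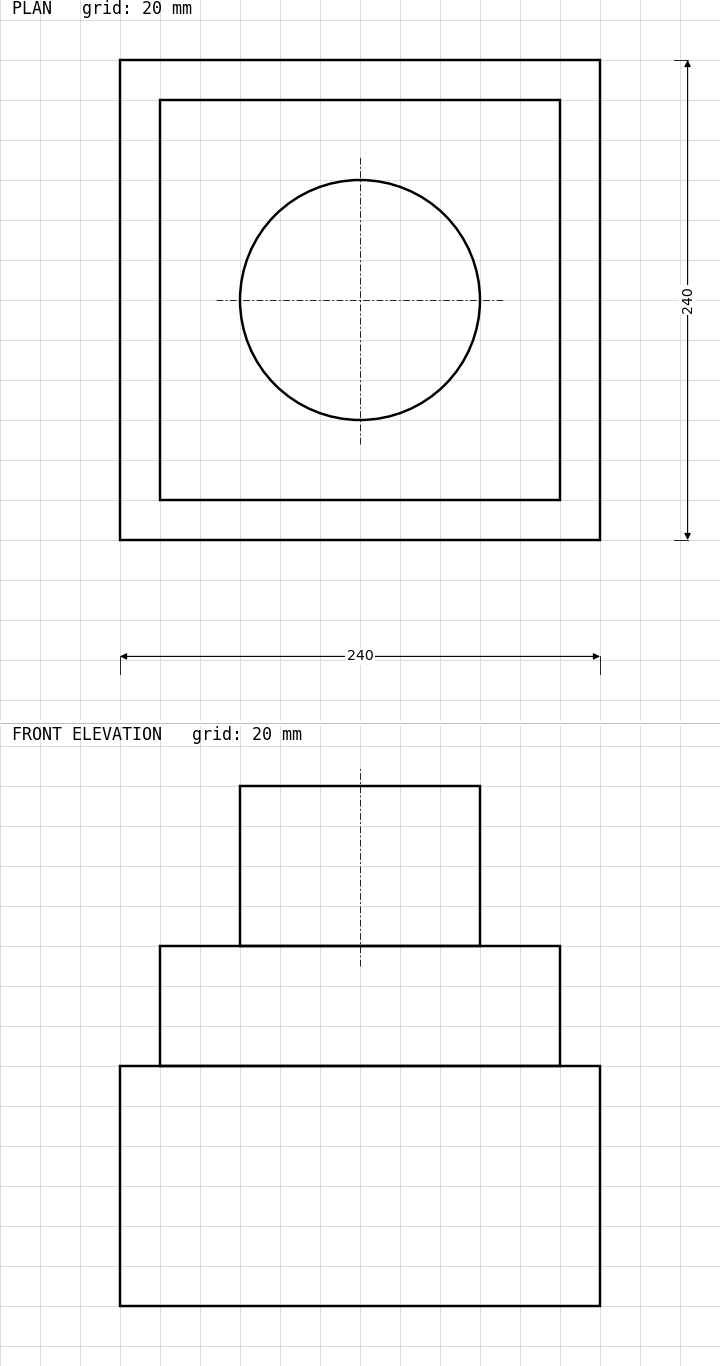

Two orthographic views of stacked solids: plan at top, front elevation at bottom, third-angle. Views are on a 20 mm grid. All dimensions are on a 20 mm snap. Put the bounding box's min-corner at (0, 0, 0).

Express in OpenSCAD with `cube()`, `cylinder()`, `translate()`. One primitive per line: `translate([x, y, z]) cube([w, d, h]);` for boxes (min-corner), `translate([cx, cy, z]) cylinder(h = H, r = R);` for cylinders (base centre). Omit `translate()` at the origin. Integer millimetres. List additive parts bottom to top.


cube([240, 240, 120]);
translate([20, 20, 120]) cube([200, 200, 60]);
translate([120, 120, 180]) cylinder(h = 80, r = 60);


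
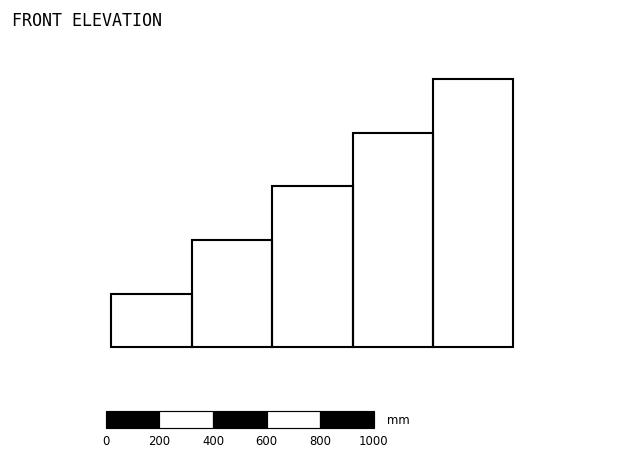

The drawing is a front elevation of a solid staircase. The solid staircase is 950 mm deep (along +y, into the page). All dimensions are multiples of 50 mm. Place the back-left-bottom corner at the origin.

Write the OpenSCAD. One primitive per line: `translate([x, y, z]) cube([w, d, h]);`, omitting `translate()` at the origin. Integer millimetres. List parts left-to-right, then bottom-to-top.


cube([300, 950, 200]);
translate([300, 0, 0]) cube([300, 950, 400]);
translate([600, 0, 0]) cube([300, 950, 600]);
translate([900, 0, 0]) cube([300, 950, 800]);
translate([1200, 0, 0]) cube([300, 950, 1000]);


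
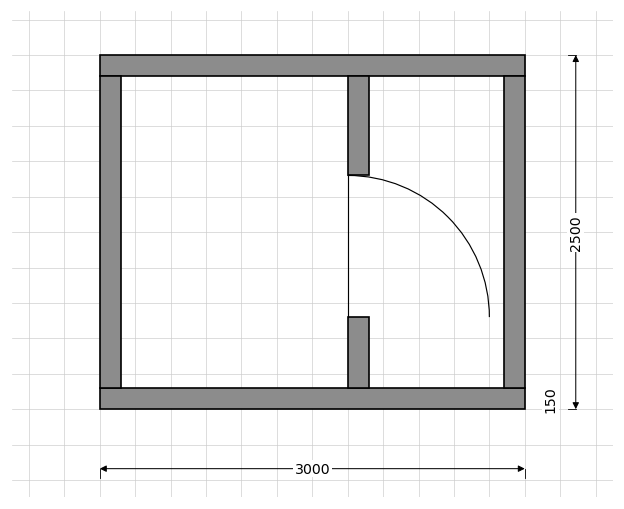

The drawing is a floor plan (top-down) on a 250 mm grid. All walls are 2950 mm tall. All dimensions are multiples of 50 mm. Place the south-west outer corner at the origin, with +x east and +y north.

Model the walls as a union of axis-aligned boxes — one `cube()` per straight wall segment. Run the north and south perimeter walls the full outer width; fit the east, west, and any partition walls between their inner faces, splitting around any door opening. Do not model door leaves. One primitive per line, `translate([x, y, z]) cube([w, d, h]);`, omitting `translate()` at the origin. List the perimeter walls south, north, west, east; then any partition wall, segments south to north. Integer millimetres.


cube([3000, 150, 2950]);
translate([0, 2350, 0]) cube([3000, 150, 2950]);
translate([0, 150, 0]) cube([150, 2200, 2950]);
translate([2850, 150, 0]) cube([150, 2200, 2950]);
translate([1750, 150, 0]) cube([150, 500, 2950]);
translate([1750, 1650, 0]) cube([150, 700, 2950]);


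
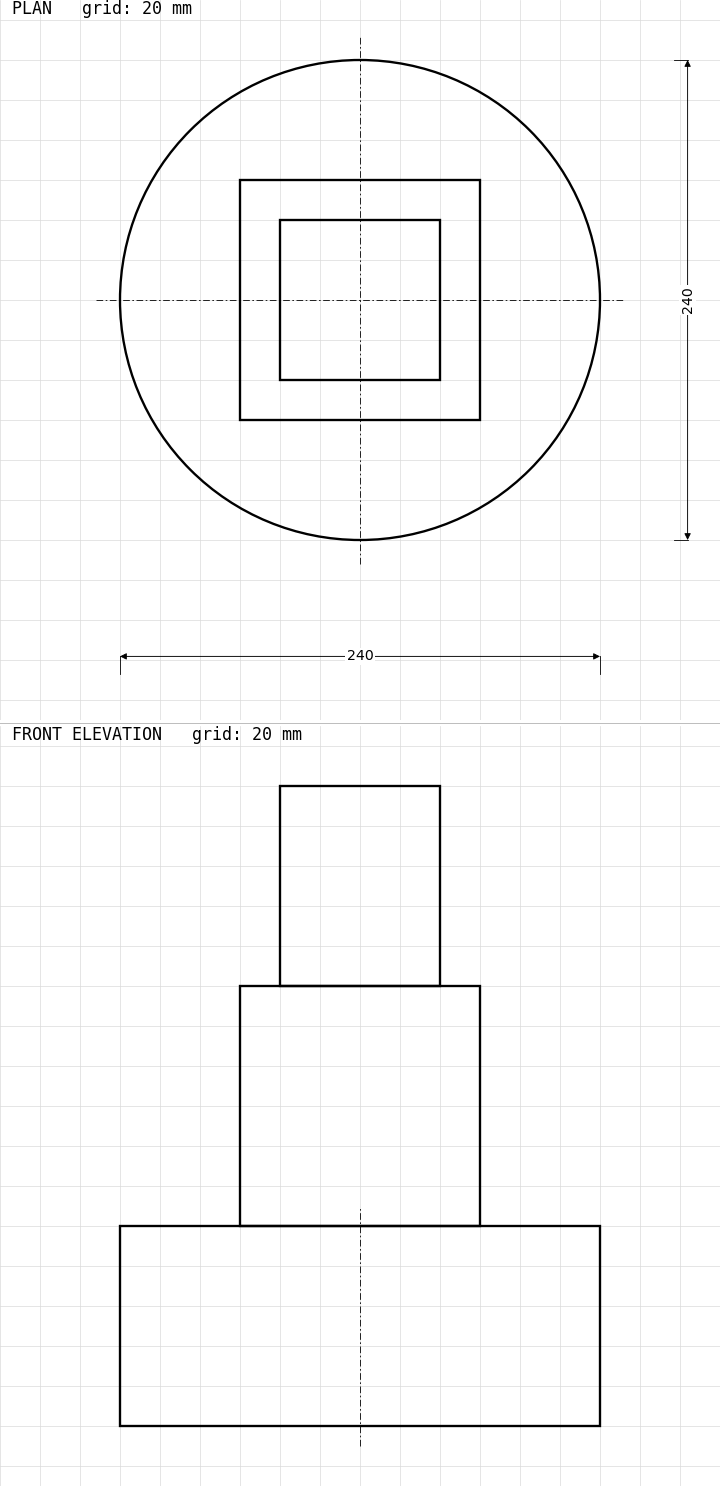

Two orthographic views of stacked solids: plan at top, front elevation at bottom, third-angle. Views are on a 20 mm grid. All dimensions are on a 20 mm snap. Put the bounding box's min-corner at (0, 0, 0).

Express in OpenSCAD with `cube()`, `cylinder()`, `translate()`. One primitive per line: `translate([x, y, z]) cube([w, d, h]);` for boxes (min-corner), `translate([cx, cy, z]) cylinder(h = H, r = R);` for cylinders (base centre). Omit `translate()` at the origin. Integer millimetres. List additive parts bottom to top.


translate([120, 120, 0]) cylinder(h = 100, r = 120);
translate([60, 60, 100]) cube([120, 120, 120]);
translate([80, 80, 220]) cube([80, 80, 100]);


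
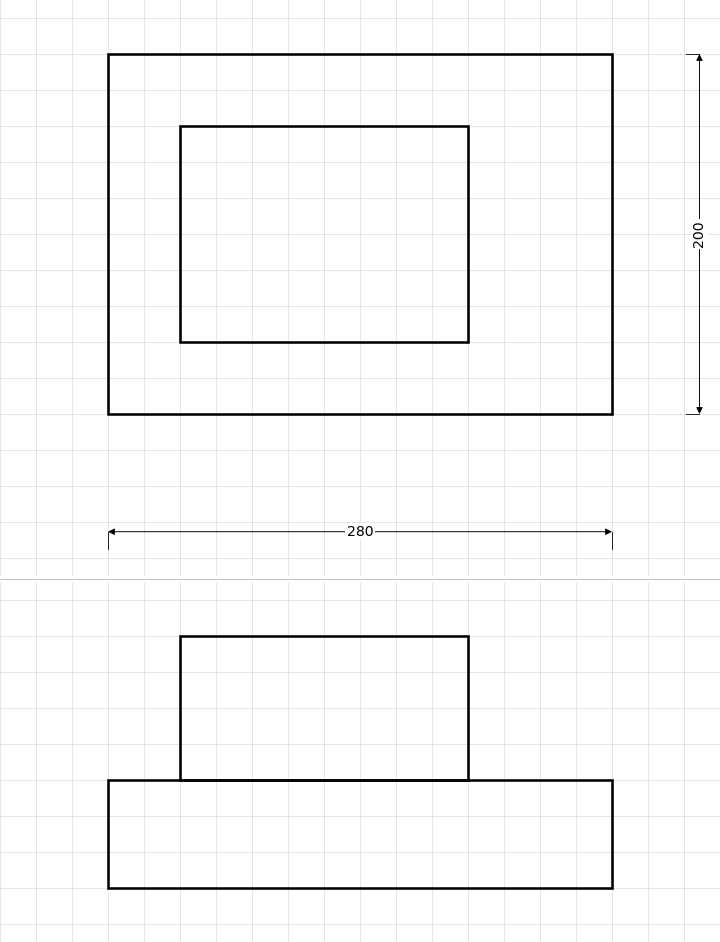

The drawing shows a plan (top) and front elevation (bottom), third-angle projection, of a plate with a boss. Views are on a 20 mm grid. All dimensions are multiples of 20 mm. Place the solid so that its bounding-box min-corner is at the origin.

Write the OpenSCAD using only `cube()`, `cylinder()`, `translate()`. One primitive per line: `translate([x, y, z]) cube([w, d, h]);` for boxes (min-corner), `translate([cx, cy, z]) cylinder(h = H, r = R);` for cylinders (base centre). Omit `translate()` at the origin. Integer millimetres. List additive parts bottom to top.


cube([280, 200, 60]);
translate([40, 40, 60]) cube([160, 120, 80]);
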